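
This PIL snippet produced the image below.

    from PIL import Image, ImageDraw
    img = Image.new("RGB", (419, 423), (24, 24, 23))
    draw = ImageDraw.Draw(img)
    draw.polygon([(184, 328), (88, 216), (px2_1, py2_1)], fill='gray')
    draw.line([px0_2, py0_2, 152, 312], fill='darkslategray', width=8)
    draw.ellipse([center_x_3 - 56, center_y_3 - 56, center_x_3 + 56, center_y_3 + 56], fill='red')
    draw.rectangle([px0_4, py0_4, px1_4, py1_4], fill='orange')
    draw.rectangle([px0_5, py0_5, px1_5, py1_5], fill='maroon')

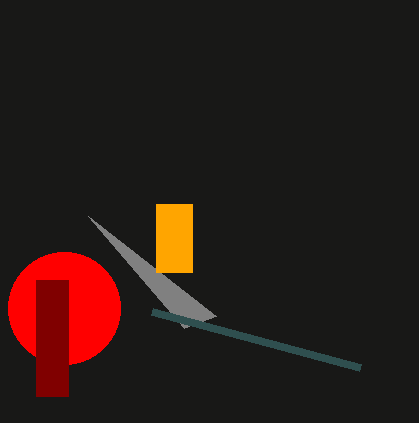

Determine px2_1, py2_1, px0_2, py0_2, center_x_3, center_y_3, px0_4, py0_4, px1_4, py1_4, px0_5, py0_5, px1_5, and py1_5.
px2_1 = 216, py2_1 = 316, px0_2 = 360, py0_2 = 368, center_x_3 = 64, center_y_3 = 308, px0_4 = 156, py0_4 = 204, px1_4 = 192, py1_4 = 272, px0_5 = 36, py0_5 = 280, px1_5 = 68, py1_5 = 396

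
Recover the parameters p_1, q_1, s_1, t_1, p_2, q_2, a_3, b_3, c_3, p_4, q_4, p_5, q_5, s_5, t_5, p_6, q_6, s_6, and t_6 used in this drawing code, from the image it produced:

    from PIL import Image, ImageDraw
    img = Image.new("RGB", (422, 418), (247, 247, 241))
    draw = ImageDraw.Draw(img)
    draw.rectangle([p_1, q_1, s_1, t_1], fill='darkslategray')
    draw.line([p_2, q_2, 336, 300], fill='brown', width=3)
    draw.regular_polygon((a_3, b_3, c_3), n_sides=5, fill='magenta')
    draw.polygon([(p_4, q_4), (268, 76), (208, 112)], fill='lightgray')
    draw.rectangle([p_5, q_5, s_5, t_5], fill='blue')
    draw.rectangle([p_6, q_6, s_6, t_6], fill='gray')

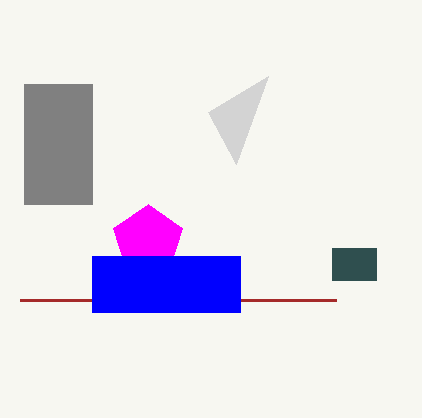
p_1 = 332, q_1 = 248, s_1 = 376, t_1 = 280, p_2 = 20, q_2 = 300, a_3 = 148, b_3 = 240, c_3 = 36, p_4 = 236, q_4 = 164, p_5 = 92, q_5 = 256, s_5 = 240, t_5 = 312, p_6 = 24, q_6 = 84, s_6 = 92, t_6 = 204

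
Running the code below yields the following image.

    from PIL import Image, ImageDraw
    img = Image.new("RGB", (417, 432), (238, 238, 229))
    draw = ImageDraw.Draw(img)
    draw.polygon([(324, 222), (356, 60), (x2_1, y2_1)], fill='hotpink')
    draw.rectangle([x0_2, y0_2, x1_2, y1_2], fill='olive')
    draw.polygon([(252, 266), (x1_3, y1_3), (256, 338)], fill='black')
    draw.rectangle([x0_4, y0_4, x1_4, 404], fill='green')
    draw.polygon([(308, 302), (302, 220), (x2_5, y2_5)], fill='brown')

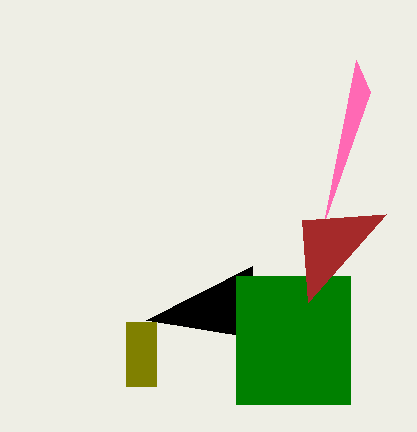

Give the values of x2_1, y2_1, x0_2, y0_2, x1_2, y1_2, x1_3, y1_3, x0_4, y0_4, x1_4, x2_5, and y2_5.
x2_1 = 370; y2_1 = 92; x0_2 = 126; y0_2 = 322; x1_2 = 156; y1_2 = 386; x1_3 = 146; y1_3 = 320; x0_4 = 236; y0_4 = 276; x1_4 = 350; x2_5 = 386; y2_5 = 214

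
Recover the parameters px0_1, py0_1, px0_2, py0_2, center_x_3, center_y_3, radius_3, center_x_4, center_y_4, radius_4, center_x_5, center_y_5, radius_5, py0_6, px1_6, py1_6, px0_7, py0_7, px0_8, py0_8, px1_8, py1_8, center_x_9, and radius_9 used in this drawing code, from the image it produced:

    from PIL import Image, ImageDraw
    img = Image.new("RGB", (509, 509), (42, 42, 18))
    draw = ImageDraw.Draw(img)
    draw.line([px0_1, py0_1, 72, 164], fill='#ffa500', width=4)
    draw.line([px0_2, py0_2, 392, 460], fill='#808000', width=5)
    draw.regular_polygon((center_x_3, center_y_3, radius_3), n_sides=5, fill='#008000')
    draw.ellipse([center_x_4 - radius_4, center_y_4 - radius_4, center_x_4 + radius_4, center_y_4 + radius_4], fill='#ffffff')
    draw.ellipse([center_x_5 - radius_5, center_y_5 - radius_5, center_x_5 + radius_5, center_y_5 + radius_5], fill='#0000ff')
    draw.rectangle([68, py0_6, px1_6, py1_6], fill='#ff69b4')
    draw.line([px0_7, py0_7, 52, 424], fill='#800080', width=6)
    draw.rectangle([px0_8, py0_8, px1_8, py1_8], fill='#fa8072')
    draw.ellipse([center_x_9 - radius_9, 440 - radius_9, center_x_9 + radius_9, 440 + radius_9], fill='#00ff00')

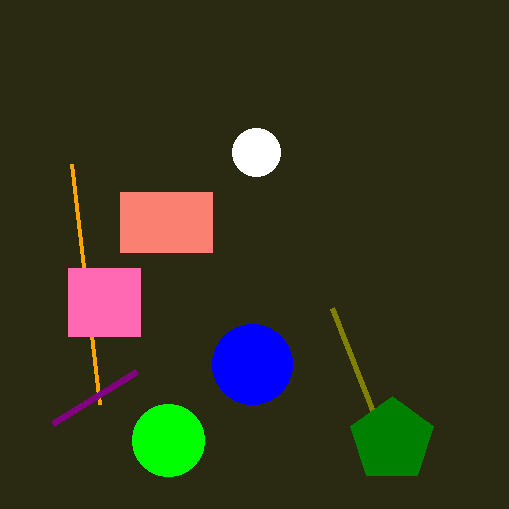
px0_1 = 100
py0_1 = 404
px0_2 = 332
py0_2 = 308
center_x_3 = 392
center_y_3 = 440
radius_3 = 44
center_x_4 = 256
center_y_4 = 152
radius_4 = 24
center_x_5 = 252
center_y_5 = 364
radius_5 = 40
py0_6 = 268
px1_6 = 140
py1_6 = 336
px0_7 = 136
py0_7 = 372
px0_8 = 120
py0_8 = 192
px1_8 = 212
py1_8 = 252
center_x_9 = 168
radius_9 = 36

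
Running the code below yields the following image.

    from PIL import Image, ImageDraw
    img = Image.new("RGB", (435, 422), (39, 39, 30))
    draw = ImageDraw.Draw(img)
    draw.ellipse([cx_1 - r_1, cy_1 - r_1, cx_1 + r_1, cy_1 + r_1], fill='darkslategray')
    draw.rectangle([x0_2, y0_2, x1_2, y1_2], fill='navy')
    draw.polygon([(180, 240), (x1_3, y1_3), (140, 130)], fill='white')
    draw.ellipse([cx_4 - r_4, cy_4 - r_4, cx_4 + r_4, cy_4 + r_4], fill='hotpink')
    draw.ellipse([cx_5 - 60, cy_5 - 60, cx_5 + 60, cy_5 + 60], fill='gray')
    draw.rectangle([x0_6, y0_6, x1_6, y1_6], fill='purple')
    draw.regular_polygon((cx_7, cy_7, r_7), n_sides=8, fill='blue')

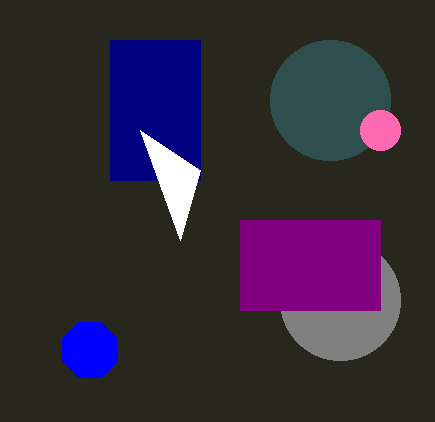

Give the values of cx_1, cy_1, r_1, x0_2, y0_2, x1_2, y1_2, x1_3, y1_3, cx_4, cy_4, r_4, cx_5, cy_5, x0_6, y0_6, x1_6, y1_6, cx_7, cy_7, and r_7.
cx_1 = 330; cy_1 = 100; r_1 = 60; x0_2 = 110; y0_2 = 40; x1_2 = 200; y1_2 = 180; x1_3 = 200; y1_3 = 170; cx_4 = 380; cy_4 = 130; r_4 = 20; cx_5 = 340; cy_5 = 300; x0_6 = 240; y0_6 = 220; x1_6 = 380; y1_6 = 310; cx_7 = 90; cy_7 = 350; r_7 = 30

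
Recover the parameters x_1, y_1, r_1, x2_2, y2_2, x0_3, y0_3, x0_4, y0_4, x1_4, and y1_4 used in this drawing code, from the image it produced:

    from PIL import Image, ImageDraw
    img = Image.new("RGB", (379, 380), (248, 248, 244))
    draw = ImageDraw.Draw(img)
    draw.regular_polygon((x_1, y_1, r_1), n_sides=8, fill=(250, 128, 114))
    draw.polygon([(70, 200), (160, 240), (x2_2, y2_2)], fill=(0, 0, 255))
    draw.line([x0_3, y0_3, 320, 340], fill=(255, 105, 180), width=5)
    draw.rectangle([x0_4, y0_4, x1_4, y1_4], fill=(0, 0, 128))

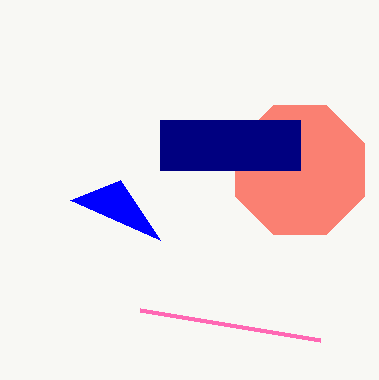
x_1 = 300; y_1 = 170; r_1 = 70; x2_2 = 120; y2_2 = 180; x0_3 = 140; y0_3 = 310; x0_4 = 160; y0_4 = 120; x1_4 = 300; y1_4 = 170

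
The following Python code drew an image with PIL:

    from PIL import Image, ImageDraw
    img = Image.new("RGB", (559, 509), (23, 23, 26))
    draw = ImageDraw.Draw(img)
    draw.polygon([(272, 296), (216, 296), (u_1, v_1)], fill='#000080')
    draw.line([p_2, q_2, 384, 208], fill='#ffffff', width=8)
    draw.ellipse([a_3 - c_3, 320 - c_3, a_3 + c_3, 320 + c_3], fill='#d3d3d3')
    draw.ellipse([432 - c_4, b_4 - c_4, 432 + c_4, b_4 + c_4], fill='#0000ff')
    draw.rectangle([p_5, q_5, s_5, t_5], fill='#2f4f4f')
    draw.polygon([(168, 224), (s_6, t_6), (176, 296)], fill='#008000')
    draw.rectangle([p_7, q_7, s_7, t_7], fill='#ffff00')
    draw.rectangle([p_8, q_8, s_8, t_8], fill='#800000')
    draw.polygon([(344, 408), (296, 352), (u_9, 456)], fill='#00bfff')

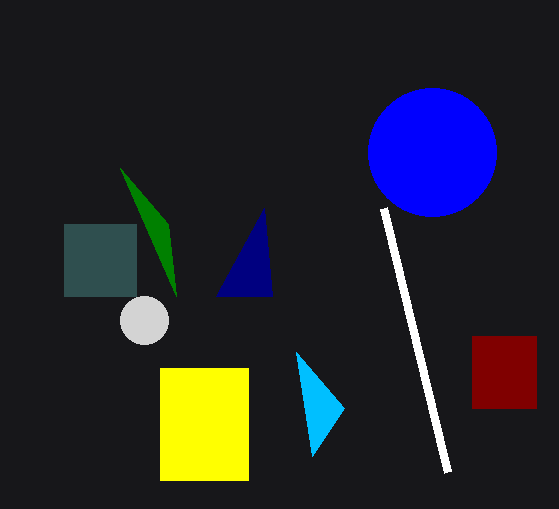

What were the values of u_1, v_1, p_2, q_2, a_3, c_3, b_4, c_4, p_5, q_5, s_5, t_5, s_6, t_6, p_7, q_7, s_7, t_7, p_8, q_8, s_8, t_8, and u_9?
u_1 = 264
v_1 = 208
p_2 = 448
q_2 = 472
a_3 = 144
c_3 = 24
b_4 = 152
c_4 = 64
p_5 = 64
q_5 = 224
s_5 = 136
t_5 = 296
s_6 = 120
t_6 = 168
p_7 = 160
q_7 = 368
s_7 = 248
t_7 = 480
p_8 = 472
q_8 = 336
s_8 = 536
t_8 = 408
u_9 = 312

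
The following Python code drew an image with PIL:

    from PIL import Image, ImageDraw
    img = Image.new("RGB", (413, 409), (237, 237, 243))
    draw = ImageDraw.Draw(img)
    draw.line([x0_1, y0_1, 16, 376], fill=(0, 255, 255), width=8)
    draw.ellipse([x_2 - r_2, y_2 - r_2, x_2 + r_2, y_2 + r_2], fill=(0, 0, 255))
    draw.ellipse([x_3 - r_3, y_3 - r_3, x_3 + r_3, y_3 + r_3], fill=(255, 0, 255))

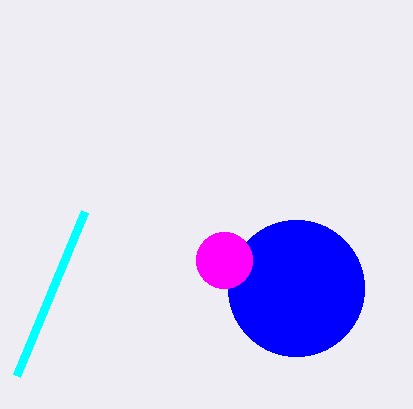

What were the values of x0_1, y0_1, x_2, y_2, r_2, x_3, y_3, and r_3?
x0_1 = 84; y0_1 = 212; x_2 = 296; y_2 = 288; r_2 = 68; x_3 = 224; y_3 = 260; r_3 = 28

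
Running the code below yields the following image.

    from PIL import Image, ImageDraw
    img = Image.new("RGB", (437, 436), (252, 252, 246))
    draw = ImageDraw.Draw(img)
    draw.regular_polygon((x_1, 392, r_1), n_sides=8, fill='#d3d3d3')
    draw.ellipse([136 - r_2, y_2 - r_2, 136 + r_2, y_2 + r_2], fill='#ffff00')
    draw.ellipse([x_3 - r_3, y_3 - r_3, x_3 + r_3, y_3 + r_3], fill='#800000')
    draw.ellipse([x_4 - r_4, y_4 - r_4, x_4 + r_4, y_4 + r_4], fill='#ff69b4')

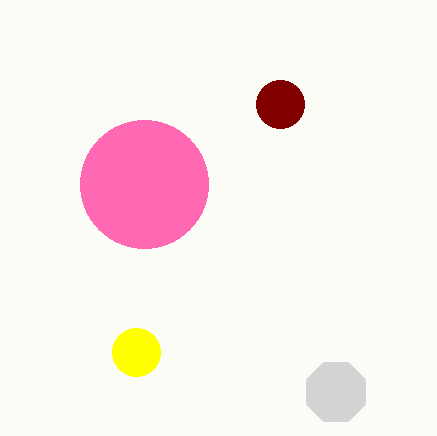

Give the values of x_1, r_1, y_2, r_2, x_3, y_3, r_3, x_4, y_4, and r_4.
x_1 = 336, r_1 = 32, y_2 = 352, r_2 = 24, x_3 = 280, y_3 = 104, r_3 = 24, x_4 = 144, y_4 = 184, r_4 = 64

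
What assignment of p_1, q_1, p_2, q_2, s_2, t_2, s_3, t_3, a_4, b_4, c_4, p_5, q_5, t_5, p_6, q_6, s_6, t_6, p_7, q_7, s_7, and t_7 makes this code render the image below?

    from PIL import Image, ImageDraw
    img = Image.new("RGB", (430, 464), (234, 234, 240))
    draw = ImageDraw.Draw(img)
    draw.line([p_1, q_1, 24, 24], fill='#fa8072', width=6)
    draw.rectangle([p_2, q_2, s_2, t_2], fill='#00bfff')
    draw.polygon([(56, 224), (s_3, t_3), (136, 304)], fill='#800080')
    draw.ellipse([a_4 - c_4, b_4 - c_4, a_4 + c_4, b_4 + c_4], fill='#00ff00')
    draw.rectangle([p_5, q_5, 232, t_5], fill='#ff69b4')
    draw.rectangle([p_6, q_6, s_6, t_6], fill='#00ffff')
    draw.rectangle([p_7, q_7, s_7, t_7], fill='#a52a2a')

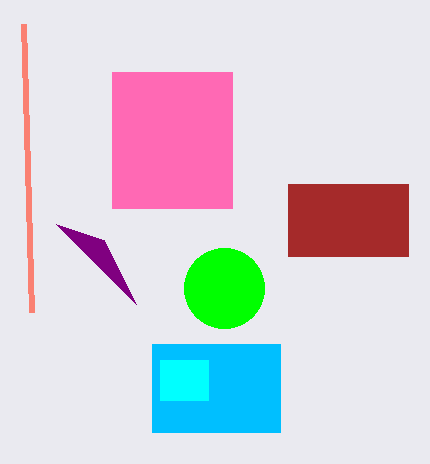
p_1 = 32; q_1 = 312; p_2 = 152; q_2 = 344; s_2 = 280; t_2 = 432; s_3 = 104; t_3 = 240; a_4 = 224; b_4 = 288; c_4 = 40; p_5 = 112; q_5 = 72; t_5 = 208; p_6 = 160; q_6 = 360; s_6 = 208; t_6 = 400; p_7 = 288; q_7 = 184; s_7 = 408; t_7 = 256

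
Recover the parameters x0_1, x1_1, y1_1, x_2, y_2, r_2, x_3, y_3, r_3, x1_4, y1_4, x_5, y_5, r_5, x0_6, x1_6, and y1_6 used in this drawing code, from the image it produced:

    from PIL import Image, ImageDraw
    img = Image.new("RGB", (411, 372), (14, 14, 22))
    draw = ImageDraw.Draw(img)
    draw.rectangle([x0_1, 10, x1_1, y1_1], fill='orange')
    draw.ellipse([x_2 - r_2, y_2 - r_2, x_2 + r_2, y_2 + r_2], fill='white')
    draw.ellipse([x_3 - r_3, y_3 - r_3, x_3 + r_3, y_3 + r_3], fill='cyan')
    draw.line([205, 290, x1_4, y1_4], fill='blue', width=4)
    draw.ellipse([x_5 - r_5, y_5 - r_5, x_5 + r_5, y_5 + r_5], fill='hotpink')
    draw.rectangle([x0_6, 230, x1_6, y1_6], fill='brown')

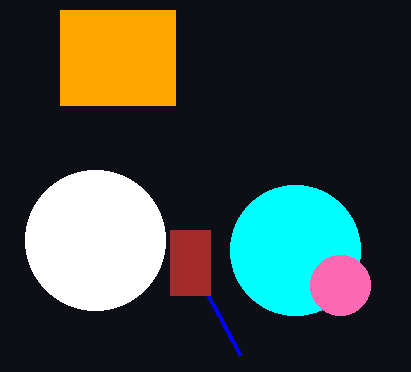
x0_1 = 60
x1_1 = 175
y1_1 = 105
x_2 = 95
y_2 = 240
r_2 = 70
x_3 = 295
y_3 = 250
r_3 = 65
x1_4 = 240
y1_4 = 355
x_5 = 340
y_5 = 285
r_5 = 30
x0_6 = 170
x1_6 = 210
y1_6 = 295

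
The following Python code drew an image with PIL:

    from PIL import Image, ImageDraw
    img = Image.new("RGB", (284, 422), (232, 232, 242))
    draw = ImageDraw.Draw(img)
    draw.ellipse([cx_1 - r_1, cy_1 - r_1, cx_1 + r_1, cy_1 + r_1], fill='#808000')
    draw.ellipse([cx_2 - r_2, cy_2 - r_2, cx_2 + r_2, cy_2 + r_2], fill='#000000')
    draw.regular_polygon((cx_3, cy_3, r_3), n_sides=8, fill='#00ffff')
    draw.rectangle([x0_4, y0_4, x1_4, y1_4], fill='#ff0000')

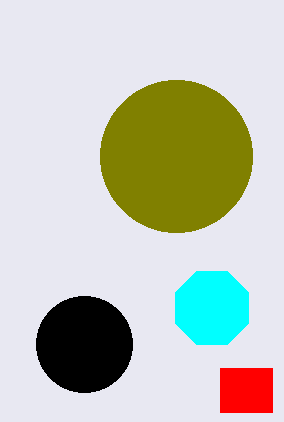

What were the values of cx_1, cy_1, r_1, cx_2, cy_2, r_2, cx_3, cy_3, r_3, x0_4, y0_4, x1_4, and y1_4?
cx_1 = 176
cy_1 = 156
r_1 = 76
cx_2 = 84
cy_2 = 344
r_2 = 48
cx_3 = 212
cy_3 = 308
r_3 = 40
x0_4 = 220
y0_4 = 368
x1_4 = 272
y1_4 = 412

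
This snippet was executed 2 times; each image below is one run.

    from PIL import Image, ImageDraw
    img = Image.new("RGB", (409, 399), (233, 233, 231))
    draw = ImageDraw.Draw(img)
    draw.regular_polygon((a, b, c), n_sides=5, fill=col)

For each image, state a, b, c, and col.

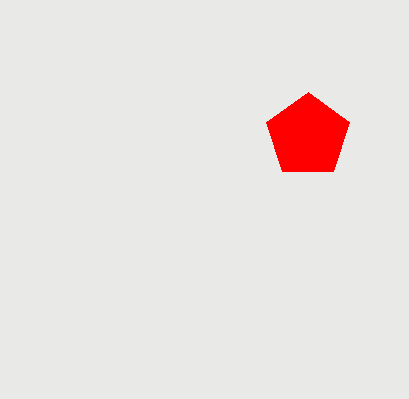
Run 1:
a = 308
b = 136
c = 44
col = 'red'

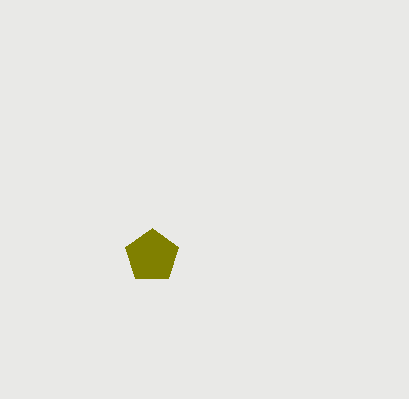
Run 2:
a = 152; b = 256; c = 28; col = 'olive'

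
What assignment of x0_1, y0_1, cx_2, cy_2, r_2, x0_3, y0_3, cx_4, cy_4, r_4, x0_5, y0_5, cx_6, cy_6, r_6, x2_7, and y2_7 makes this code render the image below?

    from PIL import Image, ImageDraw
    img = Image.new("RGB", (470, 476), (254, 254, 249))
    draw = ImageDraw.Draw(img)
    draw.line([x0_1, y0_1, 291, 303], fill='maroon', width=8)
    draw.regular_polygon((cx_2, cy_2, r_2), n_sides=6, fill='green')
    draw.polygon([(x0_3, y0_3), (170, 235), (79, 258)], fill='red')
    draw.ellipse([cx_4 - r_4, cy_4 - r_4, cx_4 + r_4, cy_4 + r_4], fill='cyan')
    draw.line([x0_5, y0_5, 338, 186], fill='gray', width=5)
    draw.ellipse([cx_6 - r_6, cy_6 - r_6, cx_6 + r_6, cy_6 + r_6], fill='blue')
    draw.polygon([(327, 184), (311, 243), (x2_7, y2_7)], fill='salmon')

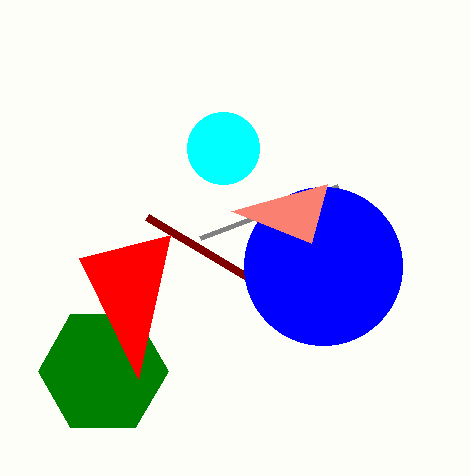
x0_1 = 147, y0_1 = 217, cx_2 = 103, cy_2 = 371, r_2 = 65, x0_3 = 138, y0_3 = 379, cx_4 = 223, cy_4 = 148, r_4 = 36, x0_5 = 200, y0_5 = 238, cx_6 = 323, cy_6 = 266, r_6 = 79, x2_7 = 231, y2_7 = 211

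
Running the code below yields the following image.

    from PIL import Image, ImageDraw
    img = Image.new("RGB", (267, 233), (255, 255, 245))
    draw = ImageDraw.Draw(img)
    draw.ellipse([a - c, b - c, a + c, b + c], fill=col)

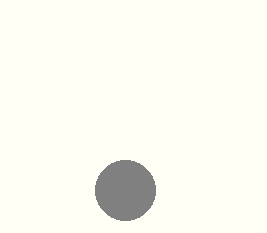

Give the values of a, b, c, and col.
a = 125
b = 190
c = 30
col = 'gray'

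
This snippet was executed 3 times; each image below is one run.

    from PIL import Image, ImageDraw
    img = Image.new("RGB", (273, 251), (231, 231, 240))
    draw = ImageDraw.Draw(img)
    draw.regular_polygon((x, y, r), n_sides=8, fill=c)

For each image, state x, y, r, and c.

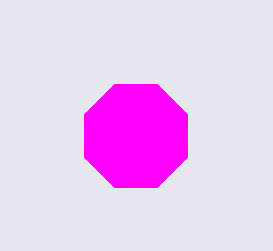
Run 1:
x = 136, y = 136, r = 56, c = 'magenta'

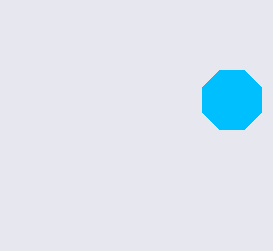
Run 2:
x = 232
y = 100
r = 32
c = 'deepskyblue'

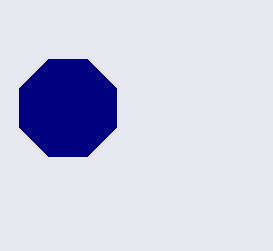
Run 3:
x = 68, y = 108, r = 52, c = 'navy'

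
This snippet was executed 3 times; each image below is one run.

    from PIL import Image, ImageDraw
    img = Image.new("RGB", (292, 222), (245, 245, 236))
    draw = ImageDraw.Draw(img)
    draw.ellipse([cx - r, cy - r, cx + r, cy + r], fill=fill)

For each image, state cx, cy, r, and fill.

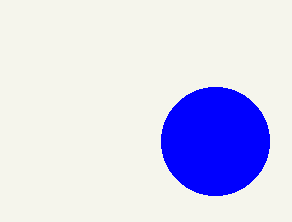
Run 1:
cx = 215, cy = 141, r = 54, fill = 'blue'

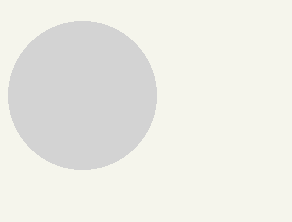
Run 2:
cx = 82
cy = 95
r = 74
fill = 'lightgray'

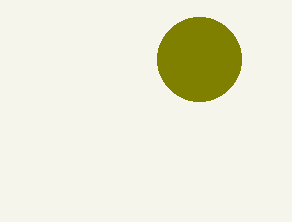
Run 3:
cx = 199, cy = 59, r = 42, fill = 'olive'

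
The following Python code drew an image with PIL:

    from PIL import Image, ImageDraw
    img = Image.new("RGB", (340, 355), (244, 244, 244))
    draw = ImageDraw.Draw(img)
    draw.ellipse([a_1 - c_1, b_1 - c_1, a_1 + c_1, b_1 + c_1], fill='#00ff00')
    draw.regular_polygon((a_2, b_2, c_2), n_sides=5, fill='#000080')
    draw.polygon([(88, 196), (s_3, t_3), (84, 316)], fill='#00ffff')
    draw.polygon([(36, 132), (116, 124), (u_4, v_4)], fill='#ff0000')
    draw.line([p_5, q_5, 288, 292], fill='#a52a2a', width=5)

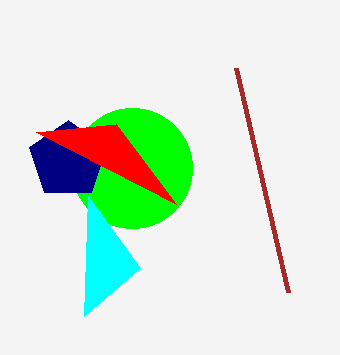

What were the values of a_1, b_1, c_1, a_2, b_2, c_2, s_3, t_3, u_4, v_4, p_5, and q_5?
a_1 = 132
b_1 = 168
c_1 = 60
a_2 = 68
b_2 = 160
c_2 = 40
s_3 = 140
t_3 = 268
u_4 = 176
v_4 = 204
p_5 = 236
q_5 = 68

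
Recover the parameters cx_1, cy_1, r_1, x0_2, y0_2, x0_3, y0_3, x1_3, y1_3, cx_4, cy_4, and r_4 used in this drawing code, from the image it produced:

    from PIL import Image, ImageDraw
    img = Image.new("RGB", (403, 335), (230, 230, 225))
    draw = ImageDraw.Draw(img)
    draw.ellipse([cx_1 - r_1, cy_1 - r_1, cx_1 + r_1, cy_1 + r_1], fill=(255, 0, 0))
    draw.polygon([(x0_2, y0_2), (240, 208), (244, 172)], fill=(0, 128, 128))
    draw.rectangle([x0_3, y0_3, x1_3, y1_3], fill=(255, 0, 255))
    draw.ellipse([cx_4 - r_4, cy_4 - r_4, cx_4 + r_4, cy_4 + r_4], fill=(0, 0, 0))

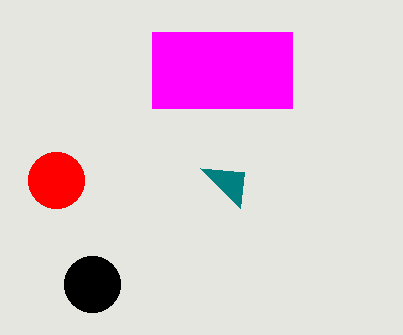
cx_1 = 56
cy_1 = 180
r_1 = 28
x0_2 = 200
y0_2 = 168
x0_3 = 152
y0_3 = 32
x1_3 = 292
y1_3 = 108
cx_4 = 92
cy_4 = 284
r_4 = 28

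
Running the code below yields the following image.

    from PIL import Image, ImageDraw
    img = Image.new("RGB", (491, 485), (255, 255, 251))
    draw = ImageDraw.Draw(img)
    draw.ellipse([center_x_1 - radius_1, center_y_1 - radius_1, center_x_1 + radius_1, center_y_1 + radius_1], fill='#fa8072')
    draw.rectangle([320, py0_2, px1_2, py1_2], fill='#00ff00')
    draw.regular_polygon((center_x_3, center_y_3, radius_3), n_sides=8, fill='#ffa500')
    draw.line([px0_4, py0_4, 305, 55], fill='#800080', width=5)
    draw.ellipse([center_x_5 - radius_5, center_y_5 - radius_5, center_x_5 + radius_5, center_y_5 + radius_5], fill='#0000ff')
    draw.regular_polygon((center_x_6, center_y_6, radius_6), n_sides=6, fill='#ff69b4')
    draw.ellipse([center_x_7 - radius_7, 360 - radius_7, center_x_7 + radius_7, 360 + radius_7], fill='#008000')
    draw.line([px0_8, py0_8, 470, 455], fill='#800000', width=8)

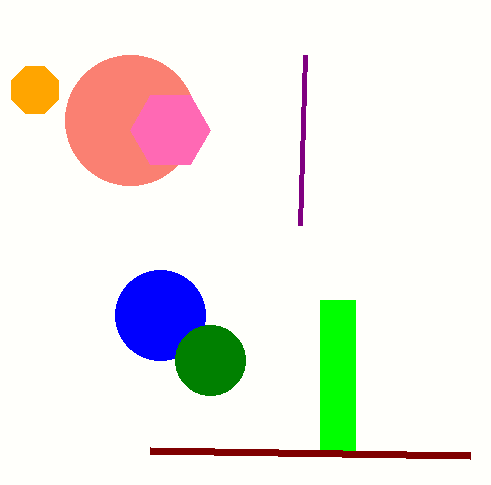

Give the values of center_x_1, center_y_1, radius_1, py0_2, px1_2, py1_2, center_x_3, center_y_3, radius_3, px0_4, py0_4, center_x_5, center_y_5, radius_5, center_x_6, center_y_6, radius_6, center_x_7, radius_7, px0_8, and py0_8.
center_x_1 = 130; center_y_1 = 120; radius_1 = 65; py0_2 = 300; px1_2 = 355; py1_2 = 450; center_x_3 = 35; center_y_3 = 90; radius_3 = 25; px0_4 = 300; py0_4 = 225; center_x_5 = 160; center_y_5 = 315; radius_5 = 45; center_x_6 = 170; center_y_6 = 130; radius_6 = 40; center_x_7 = 210; radius_7 = 35; px0_8 = 150; py0_8 = 450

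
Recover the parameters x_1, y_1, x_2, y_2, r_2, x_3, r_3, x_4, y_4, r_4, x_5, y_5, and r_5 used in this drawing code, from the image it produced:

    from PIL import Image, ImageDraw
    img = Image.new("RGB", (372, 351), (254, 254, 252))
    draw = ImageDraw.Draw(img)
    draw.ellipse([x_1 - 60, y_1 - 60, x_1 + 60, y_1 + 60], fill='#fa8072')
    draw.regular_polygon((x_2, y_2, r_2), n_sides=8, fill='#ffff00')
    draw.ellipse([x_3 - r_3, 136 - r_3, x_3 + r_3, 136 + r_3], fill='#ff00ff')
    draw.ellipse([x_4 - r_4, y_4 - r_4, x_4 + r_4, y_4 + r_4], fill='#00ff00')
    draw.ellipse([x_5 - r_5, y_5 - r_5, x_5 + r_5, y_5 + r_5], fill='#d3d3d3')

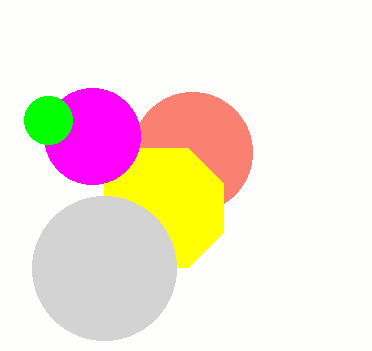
x_1 = 192
y_1 = 152
x_2 = 164
y_2 = 208
r_2 = 64
x_3 = 92
r_3 = 48
x_4 = 48
y_4 = 120
r_4 = 24
x_5 = 104
y_5 = 268
r_5 = 72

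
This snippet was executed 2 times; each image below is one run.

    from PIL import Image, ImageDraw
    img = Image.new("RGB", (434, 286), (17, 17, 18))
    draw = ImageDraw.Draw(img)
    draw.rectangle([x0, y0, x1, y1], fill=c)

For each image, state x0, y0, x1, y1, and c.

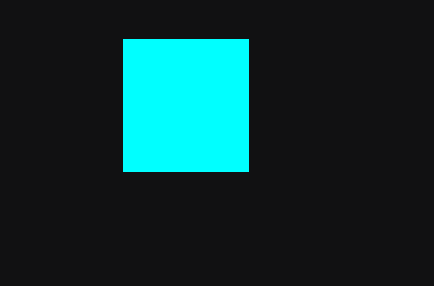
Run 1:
x0 = 123; y0 = 39; x1 = 248; y1 = 171; c = 'cyan'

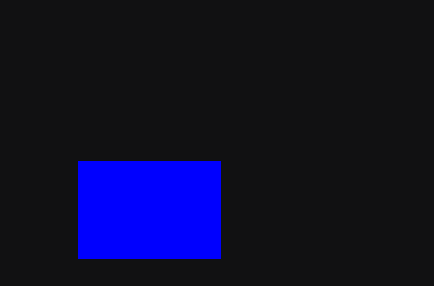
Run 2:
x0 = 78; y0 = 161; x1 = 220; y1 = 258; c = 'blue'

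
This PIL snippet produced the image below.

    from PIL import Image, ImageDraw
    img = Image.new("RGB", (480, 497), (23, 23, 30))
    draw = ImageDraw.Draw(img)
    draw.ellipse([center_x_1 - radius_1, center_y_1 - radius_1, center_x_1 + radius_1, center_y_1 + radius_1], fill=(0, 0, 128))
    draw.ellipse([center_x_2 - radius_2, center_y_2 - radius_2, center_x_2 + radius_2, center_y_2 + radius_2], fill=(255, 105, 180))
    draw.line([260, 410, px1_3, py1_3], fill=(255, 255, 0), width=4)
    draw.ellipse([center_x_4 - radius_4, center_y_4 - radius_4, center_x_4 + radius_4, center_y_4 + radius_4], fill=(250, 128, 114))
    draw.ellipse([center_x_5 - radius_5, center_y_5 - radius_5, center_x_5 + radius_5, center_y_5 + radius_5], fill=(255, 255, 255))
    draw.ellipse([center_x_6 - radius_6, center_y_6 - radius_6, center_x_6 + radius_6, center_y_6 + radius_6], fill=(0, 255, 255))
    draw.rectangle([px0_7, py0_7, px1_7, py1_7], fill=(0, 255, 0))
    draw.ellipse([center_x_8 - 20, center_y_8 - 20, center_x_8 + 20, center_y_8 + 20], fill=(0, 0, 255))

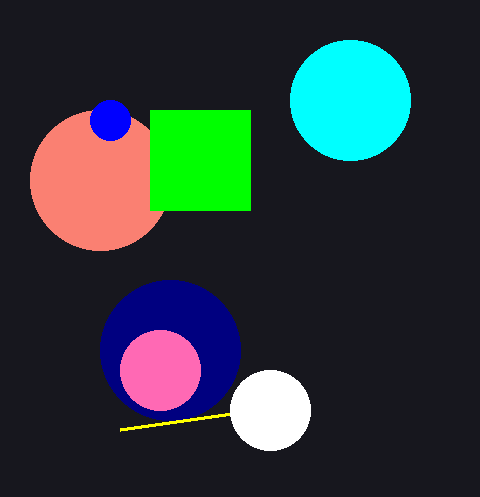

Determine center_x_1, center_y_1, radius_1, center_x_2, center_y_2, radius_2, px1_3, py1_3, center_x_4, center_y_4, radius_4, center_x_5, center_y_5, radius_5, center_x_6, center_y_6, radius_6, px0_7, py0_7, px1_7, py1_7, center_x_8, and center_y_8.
center_x_1 = 170
center_y_1 = 350
radius_1 = 70
center_x_2 = 160
center_y_2 = 370
radius_2 = 40
px1_3 = 120
py1_3 = 430
center_x_4 = 100
center_y_4 = 180
radius_4 = 70
center_x_5 = 270
center_y_5 = 410
radius_5 = 40
center_x_6 = 350
center_y_6 = 100
radius_6 = 60
px0_7 = 150
py0_7 = 110
px1_7 = 250
py1_7 = 210
center_x_8 = 110
center_y_8 = 120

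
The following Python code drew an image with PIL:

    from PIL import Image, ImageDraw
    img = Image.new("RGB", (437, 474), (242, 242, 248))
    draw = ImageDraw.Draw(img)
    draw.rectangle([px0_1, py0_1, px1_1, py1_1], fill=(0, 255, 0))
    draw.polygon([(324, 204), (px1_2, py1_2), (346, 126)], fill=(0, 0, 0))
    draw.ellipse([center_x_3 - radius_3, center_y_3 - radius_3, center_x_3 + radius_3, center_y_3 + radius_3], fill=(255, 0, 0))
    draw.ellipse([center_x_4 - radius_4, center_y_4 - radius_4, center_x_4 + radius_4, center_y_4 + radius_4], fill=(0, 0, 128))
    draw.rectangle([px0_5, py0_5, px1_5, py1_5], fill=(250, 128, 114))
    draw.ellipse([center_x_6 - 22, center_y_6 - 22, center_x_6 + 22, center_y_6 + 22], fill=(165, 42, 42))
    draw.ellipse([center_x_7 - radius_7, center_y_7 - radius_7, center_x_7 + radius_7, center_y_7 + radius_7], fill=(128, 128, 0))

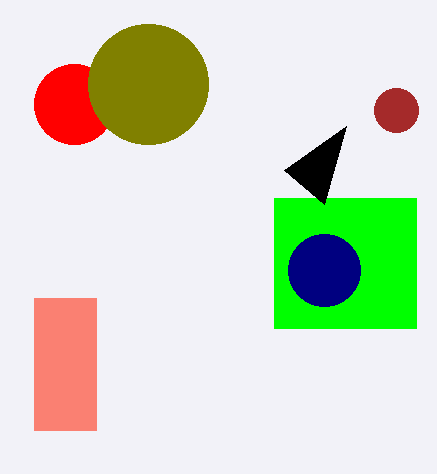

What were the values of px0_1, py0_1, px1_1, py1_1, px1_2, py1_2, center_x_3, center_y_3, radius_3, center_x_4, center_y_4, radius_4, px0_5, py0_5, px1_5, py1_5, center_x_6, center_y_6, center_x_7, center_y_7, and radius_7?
px0_1 = 274, py0_1 = 198, px1_1 = 416, py1_1 = 328, px1_2 = 284, py1_2 = 170, center_x_3 = 74, center_y_3 = 104, radius_3 = 40, center_x_4 = 324, center_y_4 = 270, radius_4 = 36, px0_5 = 34, py0_5 = 298, px1_5 = 96, py1_5 = 430, center_x_6 = 396, center_y_6 = 110, center_x_7 = 148, center_y_7 = 84, radius_7 = 60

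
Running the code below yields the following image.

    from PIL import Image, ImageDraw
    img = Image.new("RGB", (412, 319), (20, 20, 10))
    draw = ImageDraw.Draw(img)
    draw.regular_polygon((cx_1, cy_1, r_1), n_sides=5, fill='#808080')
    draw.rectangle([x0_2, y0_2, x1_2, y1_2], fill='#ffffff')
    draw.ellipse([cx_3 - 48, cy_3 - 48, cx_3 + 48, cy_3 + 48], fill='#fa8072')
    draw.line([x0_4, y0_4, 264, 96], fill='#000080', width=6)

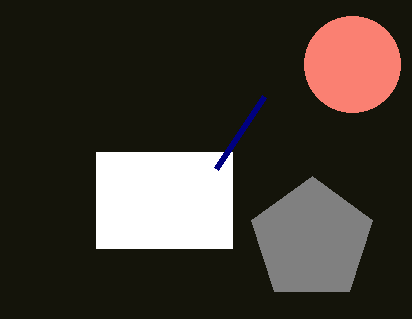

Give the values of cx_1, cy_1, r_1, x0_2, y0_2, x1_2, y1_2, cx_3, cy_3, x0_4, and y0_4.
cx_1 = 312, cy_1 = 240, r_1 = 64, x0_2 = 96, y0_2 = 152, x1_2 = 232, y1_2 = 248, cx_3 = 352, cy_3 = 64, x0_4 = 216, y0_4 = 168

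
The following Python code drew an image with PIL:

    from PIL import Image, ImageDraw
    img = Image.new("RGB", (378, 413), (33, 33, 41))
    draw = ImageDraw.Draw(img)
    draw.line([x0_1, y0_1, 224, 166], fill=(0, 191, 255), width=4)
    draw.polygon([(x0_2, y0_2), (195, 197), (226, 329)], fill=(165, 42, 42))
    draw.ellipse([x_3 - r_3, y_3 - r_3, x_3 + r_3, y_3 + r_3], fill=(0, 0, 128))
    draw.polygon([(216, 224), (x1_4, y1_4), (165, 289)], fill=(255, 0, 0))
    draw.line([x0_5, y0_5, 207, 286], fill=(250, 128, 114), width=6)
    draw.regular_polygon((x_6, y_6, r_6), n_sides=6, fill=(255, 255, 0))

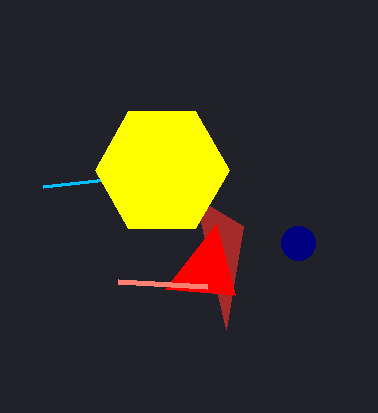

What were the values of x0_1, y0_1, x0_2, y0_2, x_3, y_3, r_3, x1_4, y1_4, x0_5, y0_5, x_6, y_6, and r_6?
x0_1 = 43, y0_1 = 186, x0_2 = 243, y0_2 = 226, x_3 = 298, y_3 = 243, r_3 = 17, x1_4 = 235, y1_4 = 295, x0_5 = 118, y0_5 = 281, x_6 = 162, y_6 = 170, r_6 = 67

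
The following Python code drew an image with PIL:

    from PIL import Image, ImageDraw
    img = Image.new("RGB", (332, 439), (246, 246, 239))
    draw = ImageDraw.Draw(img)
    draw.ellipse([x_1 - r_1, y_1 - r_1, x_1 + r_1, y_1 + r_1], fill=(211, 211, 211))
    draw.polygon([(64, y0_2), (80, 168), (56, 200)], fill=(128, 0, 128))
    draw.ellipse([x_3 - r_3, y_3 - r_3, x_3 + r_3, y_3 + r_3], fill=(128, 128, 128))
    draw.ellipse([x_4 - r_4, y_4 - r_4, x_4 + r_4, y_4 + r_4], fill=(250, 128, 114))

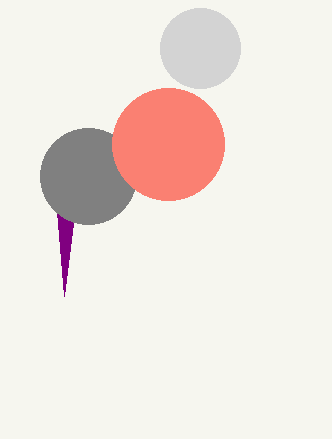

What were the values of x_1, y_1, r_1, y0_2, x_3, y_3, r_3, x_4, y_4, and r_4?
x_1 = 200; y_1 = 48; r_1 = 40; y0_2 = 296; x_3 = 88; y_3 = 176; r_3 = 48; x_4 = 168; y_4 = 144; r_4 = 56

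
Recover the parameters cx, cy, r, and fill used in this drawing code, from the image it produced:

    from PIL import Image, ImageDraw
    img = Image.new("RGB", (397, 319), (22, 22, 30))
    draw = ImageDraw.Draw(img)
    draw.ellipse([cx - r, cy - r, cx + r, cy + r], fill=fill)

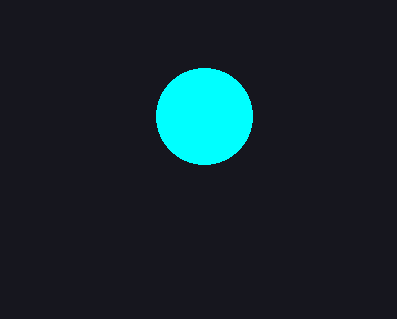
cx = 204
cy = 116
r = 48
fill = 'cyan'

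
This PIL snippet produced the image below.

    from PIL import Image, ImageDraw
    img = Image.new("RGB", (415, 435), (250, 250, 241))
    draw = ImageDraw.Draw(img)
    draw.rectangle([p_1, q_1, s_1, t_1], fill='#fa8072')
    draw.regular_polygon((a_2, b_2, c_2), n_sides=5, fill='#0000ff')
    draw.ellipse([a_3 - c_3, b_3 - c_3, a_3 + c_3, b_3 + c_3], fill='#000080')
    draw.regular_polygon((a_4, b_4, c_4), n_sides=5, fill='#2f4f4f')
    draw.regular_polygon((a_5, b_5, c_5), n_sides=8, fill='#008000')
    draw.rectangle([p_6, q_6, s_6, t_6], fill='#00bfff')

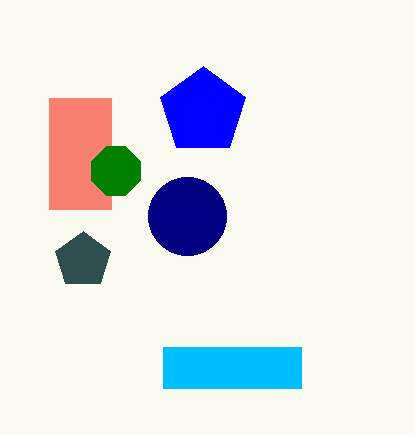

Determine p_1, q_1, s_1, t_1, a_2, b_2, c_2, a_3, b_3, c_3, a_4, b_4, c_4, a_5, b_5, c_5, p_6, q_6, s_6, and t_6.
p_1 = 49; q_1 = 98; s_1 = 111; t_1 = 209; a_2 = 203; b_2 = 111; c_2 = 45; a_3 = 187; b_3 = 216; c_3 = 39; a_4 = 83; b_4 = 260; c_4 = 29; a_5 = 116; b_5 = 171; c_5 = 26; p_6 = 163; q_6 = 347; s_6 = 301; t_6 = 388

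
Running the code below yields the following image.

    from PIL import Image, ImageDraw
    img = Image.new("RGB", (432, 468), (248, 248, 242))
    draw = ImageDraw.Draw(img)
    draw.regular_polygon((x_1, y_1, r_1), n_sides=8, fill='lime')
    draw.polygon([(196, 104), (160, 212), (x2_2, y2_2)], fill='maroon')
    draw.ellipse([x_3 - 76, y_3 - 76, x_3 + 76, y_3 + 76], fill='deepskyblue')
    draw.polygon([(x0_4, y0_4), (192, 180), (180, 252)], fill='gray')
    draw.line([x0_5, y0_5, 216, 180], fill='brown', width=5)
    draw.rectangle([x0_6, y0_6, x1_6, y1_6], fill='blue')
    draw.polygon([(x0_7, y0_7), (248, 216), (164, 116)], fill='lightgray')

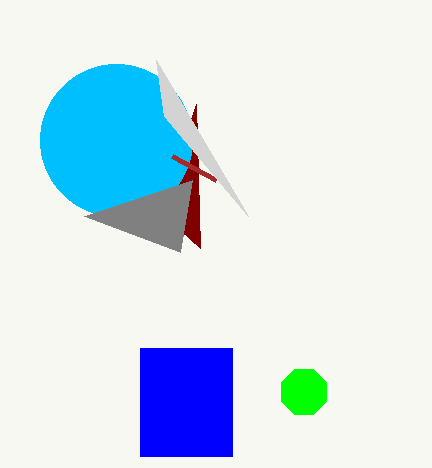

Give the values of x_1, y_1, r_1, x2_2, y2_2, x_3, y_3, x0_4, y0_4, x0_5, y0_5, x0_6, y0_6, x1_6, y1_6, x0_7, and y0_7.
x_1 = 304
y_1 = 392
r_1 = 24
x2_2 = 200
y2_2 = 248
x_3 = 116
y_3 = 140
x0_4 = 84
y0_4 = 216
x0_5 = 172
y0_5 = 156
x0_6 = 140
y0_6 = 348
x1_6 = 232
y1_6 = 456
x0_7 = 156
y0_7 = 60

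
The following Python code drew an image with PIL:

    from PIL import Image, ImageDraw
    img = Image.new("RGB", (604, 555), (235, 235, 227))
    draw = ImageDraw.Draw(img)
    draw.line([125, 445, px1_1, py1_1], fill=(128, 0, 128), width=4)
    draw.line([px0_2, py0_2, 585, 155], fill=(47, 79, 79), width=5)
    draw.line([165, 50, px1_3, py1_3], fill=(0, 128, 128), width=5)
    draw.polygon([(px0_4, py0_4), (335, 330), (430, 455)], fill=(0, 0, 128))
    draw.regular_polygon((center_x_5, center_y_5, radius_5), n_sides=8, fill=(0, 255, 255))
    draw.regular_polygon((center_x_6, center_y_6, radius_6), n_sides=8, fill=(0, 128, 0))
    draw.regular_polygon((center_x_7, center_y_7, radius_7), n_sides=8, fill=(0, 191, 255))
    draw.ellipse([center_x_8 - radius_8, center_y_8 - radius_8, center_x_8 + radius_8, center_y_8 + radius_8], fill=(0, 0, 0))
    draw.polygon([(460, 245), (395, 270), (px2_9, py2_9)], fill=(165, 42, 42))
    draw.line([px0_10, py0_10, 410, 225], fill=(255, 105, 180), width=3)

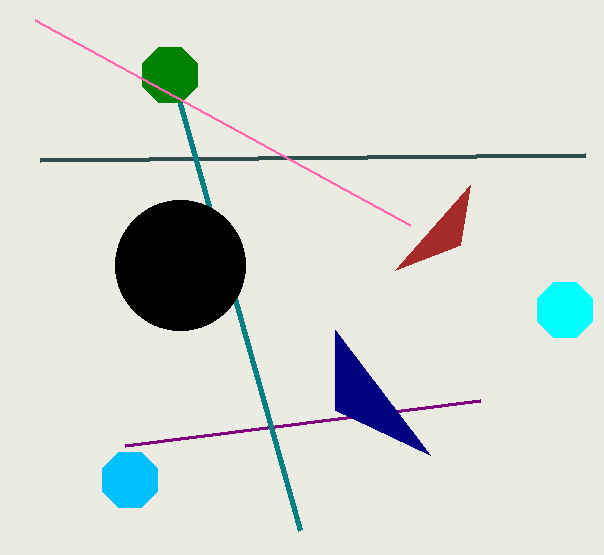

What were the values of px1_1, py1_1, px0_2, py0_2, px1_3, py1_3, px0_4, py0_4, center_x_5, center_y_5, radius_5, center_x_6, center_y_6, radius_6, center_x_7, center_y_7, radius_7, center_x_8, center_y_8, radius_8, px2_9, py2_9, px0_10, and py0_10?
px1_1 = 480
py1_1 = 400
px0_2 = 40
py0_2 = 160
px1_3 = 300
py1_3 = 530
px0_4 = 335
py0_4 = 410
center_x_5 = 565
center_y_5 = 310
radius_5 = 30
center_x_6 = 170
center_y_6 = 75
radius_6 = 30
center_x_7 = 130
center_y_7 = 480
radius_7 = 30
center_x_8 = 180
center_y_8 = 265
radius_8 = 65
px2_9 = 470
py2_9 = 185
px0_10 = 35
py0_10 = 20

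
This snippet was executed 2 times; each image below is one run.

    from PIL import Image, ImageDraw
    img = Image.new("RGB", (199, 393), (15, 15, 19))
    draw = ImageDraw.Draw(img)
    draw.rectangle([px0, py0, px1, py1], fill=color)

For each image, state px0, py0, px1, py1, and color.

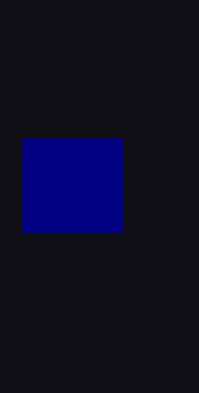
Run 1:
px0 = 22, py0 = 138, px1 = 122, py1 = 232, color = 'navy'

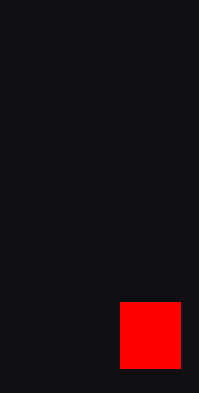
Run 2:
px0 = 120
py0 = 302
px1 = 180
py1 = 368
color = 'red'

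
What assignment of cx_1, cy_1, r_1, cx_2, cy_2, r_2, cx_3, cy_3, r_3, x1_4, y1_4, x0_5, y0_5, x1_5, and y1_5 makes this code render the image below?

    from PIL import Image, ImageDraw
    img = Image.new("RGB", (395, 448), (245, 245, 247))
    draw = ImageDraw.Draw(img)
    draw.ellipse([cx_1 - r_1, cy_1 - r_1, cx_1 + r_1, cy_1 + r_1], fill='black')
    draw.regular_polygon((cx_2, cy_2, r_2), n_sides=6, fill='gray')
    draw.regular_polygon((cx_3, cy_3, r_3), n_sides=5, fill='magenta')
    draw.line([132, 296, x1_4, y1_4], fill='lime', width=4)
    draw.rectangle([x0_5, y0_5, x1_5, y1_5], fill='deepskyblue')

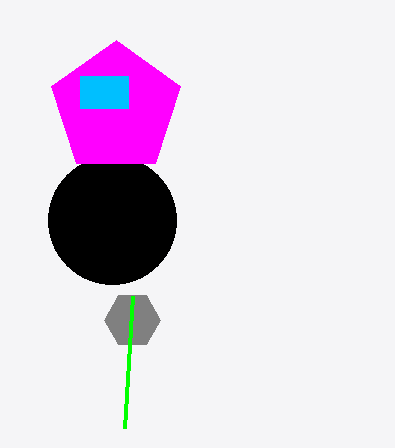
cx_1 = 112
cy_1 = 220
r_1 = 64
cx_2 = 132
cy_2 = 320
r_2 = 28
cx_3 = 116
cy_3 = 108
r_3 = 68
x1_4 = 124
y1_4 = 428
x0_5 = 80
y0_5 = 76
x1_5 = 128
y1_5 = 108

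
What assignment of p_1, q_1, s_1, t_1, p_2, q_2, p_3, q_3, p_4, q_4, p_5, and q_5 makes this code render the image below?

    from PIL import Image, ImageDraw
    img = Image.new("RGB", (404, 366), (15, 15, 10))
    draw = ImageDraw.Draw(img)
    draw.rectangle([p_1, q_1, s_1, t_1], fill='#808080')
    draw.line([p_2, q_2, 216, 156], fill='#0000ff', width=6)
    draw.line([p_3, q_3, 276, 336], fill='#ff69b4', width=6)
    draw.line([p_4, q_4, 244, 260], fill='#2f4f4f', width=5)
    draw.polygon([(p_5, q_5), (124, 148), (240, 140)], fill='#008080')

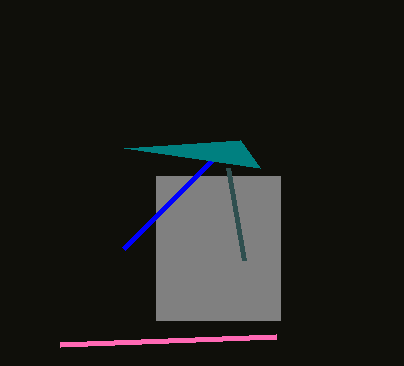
p_1 = 156
q_1 = 176
s_1 = 280
t_1 = 320
p_2 = 124
q_2 = 248
p_3 = 60
q_3 = 344
p_4 = 228
q_4 = 168
p_5 = 260
q_5 = 168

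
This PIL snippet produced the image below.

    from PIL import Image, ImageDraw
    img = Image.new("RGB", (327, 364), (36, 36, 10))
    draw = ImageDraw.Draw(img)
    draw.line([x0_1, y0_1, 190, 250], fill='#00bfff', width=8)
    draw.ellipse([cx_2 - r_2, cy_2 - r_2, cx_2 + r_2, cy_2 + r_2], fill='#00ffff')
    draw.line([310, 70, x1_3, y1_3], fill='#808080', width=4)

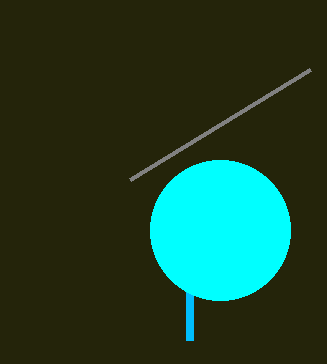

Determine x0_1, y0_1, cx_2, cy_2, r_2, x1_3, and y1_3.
x0_1 = 190; y0_1 = 340; cx_2 = 220; cy_2 = 230; r_2 = 70; x1_3 = 130; y1_3 = 180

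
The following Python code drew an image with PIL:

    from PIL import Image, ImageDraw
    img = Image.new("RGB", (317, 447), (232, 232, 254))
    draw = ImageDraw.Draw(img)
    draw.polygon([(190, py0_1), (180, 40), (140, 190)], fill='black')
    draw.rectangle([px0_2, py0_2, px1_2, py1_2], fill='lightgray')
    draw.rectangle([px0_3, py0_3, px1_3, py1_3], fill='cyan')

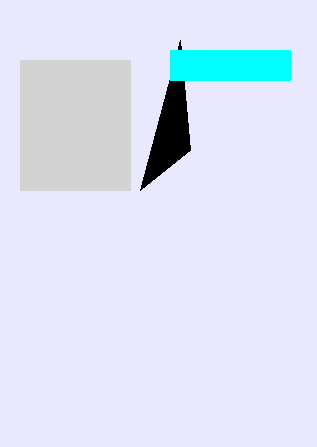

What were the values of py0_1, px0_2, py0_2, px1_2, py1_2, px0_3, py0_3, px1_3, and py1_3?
py0_1 = 150; px0_2 = 20; py0_2 = 60; px1_2 = 130; py1_2 = 190; px0_3 = 170; py0_3 = 50; px1_3 = 290; py1_3 = 80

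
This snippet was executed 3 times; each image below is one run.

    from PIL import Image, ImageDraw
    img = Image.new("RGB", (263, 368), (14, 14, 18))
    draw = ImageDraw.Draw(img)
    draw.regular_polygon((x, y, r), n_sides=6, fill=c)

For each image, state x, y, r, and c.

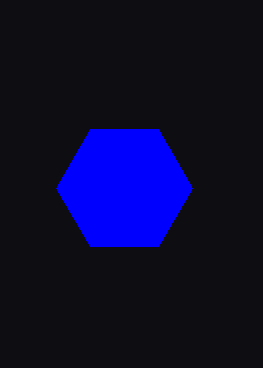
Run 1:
x = 124
y = 188
r = 68
c = 'blue'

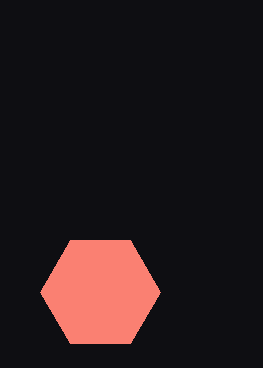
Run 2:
x = 100
y = 292
r = 60
c = 'salmon'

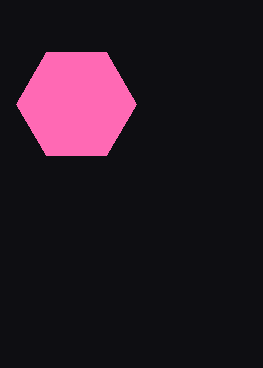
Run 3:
x = 76
y = 104
r = 60
c = 'hotpink'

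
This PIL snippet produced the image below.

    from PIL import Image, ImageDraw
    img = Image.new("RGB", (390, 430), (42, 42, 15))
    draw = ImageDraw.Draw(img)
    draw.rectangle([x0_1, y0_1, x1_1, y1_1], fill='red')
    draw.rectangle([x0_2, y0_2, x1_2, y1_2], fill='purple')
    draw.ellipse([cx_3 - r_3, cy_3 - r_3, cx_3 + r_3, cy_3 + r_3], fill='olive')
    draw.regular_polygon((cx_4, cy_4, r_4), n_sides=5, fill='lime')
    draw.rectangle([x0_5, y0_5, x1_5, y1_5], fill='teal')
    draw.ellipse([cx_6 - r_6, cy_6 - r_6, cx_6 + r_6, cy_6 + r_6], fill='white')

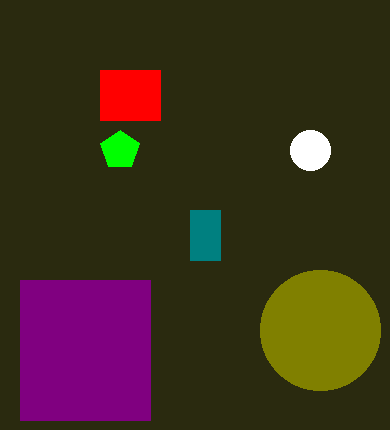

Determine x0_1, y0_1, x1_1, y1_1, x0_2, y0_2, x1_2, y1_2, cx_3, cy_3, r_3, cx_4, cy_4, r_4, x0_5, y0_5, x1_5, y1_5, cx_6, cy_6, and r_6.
x0_1 = 100
y0_1 = 70
x1_1 = 160
y1_1 = 120
x0_2 = 20
y0_2 = 280
x1_2 = 150
y1_2 = 420
cx_3 = 320
cy_3 = 330
r_3 = 60
cx_4 = 120
cy_4 = 150
r_4 = 20
x0_5 = 190
y0_5 = 210
x1_5 = 220
y1_5 = 260
cx_6 = 310
cy_6 = 150
r_6 = 20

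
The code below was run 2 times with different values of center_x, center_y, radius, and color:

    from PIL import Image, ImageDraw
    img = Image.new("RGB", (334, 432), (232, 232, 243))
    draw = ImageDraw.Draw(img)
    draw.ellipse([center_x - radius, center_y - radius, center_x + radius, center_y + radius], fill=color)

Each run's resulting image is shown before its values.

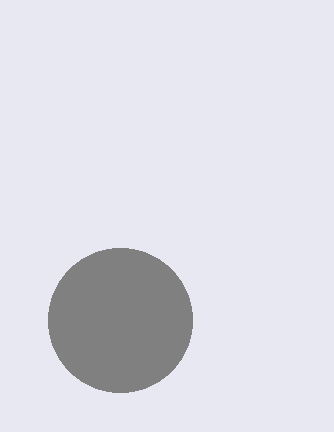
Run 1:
center_x = 120, center_y = 320, radius = 72, color = 'gray'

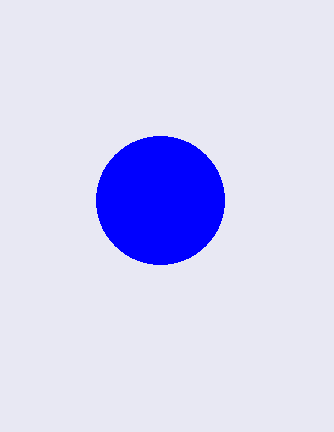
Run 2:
center_x = 160; center_y = 200; radius = 64; color = 'blue'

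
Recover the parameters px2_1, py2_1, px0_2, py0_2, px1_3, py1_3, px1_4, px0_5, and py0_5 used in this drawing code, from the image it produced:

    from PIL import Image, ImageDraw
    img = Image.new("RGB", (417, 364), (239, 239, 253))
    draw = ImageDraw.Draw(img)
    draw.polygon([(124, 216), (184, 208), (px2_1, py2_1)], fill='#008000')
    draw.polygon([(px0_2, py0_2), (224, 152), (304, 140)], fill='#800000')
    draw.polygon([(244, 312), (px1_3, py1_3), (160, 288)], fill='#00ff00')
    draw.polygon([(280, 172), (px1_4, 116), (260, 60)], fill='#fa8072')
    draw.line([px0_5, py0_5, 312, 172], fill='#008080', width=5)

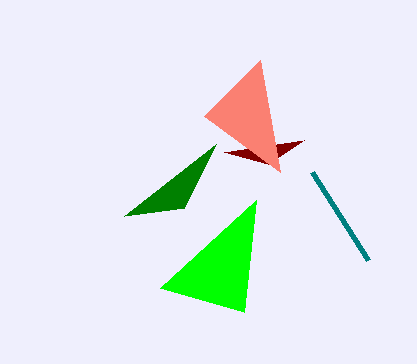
px2_1 = 216, py2_1 = 144, px0_2 = 268, py0_2 = 164, px1_3 = 256, py1_3 = 200, px1_4 = 204, px0_5 = 368, py0_5 = 260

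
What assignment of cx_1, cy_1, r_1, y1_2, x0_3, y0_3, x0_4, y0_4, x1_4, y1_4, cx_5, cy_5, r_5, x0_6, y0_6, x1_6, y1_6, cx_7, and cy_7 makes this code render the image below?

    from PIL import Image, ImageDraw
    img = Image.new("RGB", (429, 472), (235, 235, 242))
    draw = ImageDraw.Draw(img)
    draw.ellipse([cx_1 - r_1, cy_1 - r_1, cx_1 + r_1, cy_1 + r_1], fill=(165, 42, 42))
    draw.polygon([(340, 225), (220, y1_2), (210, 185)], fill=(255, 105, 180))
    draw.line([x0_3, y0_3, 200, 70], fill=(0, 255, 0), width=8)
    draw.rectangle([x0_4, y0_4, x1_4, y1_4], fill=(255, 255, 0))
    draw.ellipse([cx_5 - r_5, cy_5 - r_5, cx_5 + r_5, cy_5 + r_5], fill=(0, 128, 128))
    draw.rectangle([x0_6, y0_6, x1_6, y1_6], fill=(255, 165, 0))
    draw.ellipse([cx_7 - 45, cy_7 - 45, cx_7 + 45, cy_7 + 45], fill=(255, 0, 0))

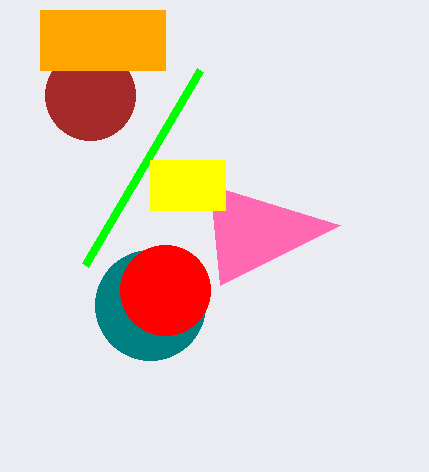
cx_1 = 90, cy_1 = 95, r_1 = 45, y1_2 = 285, x0_3 = 85, y0_3 = 265, x0_4 = 150, y0_4 = 160, x1_4 = 225, y1_4 = 210, cx_5 = 150, cy_5 = 305, r_5 = 55, x0_6 = 40, y0_6 = 10, x1_6 = 165, y1_6 = 70, cx_7 = 165, cy_7 = 290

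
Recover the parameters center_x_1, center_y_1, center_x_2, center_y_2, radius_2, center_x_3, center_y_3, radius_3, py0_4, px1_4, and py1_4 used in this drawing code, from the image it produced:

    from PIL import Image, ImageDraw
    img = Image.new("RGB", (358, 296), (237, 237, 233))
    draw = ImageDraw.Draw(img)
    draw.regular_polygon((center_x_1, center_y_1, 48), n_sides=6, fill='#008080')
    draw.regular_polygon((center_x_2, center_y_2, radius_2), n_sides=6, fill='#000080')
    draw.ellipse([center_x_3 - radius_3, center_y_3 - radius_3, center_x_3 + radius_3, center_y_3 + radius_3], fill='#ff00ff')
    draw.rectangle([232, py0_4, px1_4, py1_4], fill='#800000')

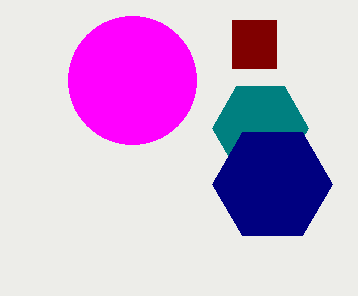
center_x_1 = 260, center_y_1 = 128, center_x_2 = 272, center_y_2 = 184, radius_2 = 60, center_x_3 = 132, center_y_3 = 80, radius_3 = 64, py0_4 = 20, px1_4 = 276, py1_4 = 68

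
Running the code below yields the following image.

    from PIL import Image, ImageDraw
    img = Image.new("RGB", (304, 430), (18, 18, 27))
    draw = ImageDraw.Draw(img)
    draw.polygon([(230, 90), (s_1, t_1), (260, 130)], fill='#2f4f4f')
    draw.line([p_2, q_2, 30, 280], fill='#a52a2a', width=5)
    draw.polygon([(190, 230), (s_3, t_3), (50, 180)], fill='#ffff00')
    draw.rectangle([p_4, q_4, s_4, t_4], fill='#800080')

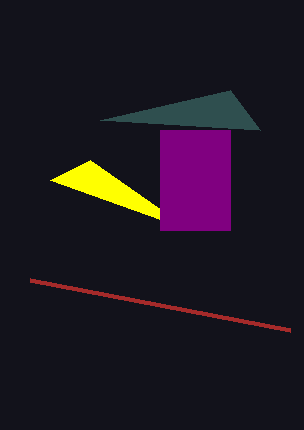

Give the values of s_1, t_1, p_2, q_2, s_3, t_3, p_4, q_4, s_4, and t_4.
s_1 = 100
t_1 = 120
p_2 = 290
q_2 = 330
s_3 = 90
t_3 = 160
p_4 = 160
q_4 = 130
s_4 = 230
t_4 = 230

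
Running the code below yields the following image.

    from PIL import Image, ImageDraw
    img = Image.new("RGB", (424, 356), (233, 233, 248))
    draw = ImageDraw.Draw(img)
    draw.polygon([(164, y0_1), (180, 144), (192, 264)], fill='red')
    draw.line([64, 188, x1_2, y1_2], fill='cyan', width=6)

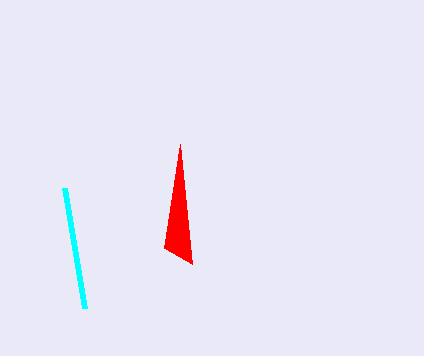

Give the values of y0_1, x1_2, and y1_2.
y0_1 = 248
x1_2 = 84
y1_2 = 308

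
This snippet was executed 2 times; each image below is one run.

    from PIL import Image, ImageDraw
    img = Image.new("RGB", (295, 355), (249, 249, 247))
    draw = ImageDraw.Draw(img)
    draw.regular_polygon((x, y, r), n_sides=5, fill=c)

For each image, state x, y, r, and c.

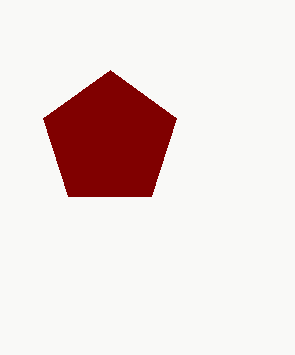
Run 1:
x = 110
y = 140
r = 70
c = 'maroon'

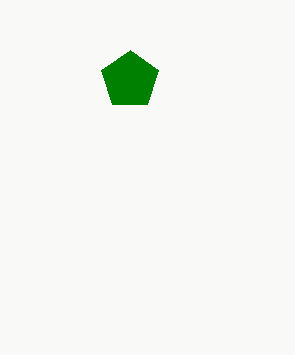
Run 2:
x = 130; y = 80; r = 30; c = 'green'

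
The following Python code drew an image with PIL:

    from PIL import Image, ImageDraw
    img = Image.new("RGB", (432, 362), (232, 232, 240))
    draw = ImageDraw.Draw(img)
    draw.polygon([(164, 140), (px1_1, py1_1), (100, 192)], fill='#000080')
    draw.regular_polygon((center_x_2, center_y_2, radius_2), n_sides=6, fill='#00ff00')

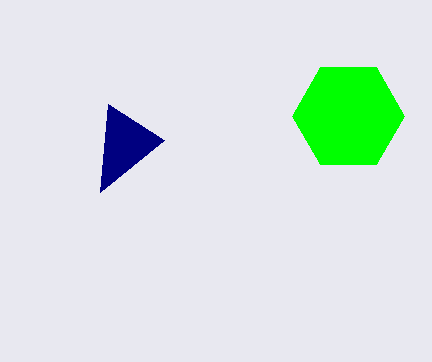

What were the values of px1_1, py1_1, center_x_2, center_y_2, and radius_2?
px1_1 = 108, py1_1 = 104, center_x_2 = 348, center_y_2 = 116, radius_2 = 56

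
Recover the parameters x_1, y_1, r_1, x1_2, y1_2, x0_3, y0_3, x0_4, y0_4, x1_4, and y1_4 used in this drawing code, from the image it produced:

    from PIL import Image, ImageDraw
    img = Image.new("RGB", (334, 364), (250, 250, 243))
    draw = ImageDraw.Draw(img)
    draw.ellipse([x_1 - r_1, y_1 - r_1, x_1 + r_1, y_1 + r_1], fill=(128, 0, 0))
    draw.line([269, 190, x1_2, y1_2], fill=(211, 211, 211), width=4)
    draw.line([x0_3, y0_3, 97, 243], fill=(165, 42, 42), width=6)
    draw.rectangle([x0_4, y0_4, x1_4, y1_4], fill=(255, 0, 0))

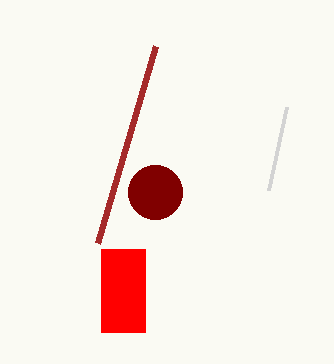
x_1 = 155; y_1 = 192; r_1 = 27; x1_2 = 287; y1_2 = 107; x0_3 = 155; y0_3 = 46; x0_4 = 101; y0_4 = 249; x1_4 = 145; y1_4 = 332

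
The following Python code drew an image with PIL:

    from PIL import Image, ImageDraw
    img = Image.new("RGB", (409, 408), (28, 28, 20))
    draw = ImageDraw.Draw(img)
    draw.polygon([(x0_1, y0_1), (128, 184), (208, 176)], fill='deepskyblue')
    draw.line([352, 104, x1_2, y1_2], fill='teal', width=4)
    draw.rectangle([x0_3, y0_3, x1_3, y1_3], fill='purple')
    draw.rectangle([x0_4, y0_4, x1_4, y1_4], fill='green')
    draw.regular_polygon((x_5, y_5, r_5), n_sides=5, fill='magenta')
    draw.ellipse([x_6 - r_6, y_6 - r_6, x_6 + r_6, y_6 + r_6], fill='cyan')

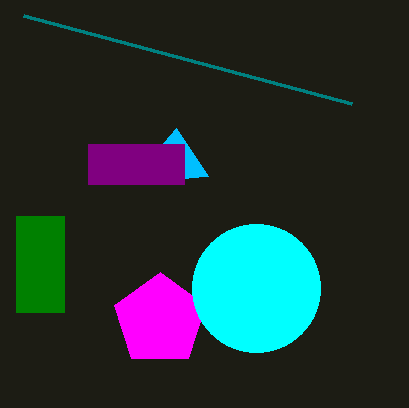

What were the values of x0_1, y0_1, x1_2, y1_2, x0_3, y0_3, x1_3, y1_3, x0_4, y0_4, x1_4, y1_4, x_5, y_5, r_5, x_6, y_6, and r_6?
x0_1 = 176, y0_1 = 128, x1_2 = 24, y1_2 = 16, x0_3 = 88, y0_3 = 144, x1_3 = 184, y1_3 = 184, x0_4 = 16, y0_4 = 216, x1_4 = 64, y1_4 = 312, x_5 = 160, y_5 = 320, r_5 = 48, x_6 = 256, y_6 = 288, r_6 = 64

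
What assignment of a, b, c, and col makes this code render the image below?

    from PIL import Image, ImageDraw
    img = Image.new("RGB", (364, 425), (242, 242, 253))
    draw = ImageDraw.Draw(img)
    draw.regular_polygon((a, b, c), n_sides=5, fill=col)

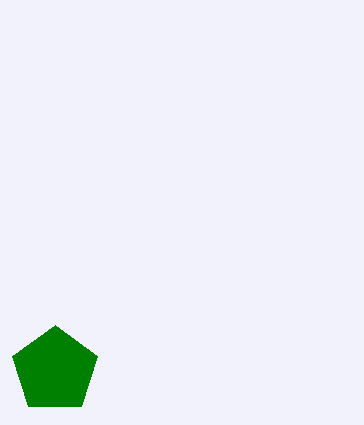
a = 55
b = 370
c = 45
col = 'green'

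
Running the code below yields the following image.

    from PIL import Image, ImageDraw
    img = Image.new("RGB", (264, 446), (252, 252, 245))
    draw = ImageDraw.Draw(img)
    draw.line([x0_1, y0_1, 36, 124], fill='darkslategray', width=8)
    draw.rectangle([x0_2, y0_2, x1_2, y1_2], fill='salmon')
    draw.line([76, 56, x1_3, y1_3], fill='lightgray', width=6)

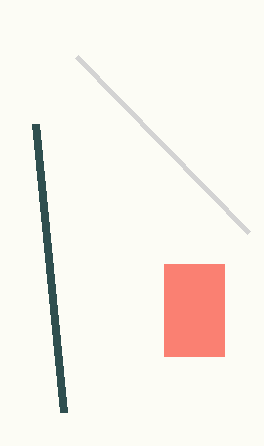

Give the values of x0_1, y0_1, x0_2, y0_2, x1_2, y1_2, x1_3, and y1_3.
x0_1 = 64
y0_1 = 412
x0_2 = 164
y0_2 = 264
x1_2 = 224
y1_2 = 356
x1_3 = 248
y1_3 = 232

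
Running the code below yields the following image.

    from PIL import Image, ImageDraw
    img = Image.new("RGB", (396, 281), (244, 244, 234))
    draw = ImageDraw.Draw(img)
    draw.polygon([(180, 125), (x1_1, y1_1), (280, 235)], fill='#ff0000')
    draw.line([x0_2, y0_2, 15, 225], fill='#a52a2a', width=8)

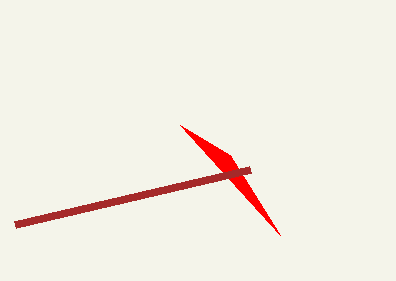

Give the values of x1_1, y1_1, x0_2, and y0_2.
x1_1 = 230; y1_1 = 155; x0_2 = 250; y0_2 = 170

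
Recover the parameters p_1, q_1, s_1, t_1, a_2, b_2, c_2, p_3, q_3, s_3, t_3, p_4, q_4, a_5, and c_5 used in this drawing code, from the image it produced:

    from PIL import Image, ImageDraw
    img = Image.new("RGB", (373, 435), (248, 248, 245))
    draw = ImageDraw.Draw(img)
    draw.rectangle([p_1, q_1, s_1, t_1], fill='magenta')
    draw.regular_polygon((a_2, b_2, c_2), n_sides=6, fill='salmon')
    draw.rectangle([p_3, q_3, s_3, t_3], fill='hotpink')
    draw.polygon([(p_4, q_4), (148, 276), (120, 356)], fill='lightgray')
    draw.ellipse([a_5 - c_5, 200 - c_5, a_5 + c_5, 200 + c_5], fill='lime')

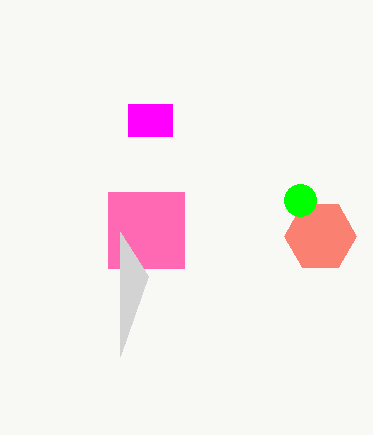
p_1 = 128
q_1 = 104
s_1 = 172
t_1 = 136
a_2 = 320
b_2 = 236
c_2 = 36
p_3 = 108
q_3 = 192
s_3 = 184
t_3 = 268
p_4 = 120
q_4 = 232
a_5 = 300
c_5 = 16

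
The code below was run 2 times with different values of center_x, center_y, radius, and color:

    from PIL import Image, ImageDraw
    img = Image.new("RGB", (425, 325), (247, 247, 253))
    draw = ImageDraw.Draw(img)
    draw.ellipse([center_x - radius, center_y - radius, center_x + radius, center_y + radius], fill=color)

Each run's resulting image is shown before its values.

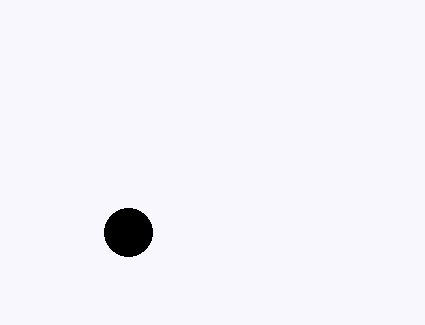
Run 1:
center_x = 128, center_y = 232, radius = 24, color = 'black'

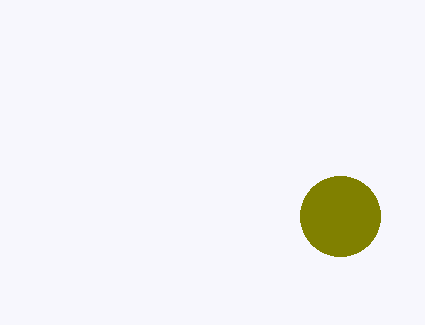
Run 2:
center_x = 340
center_y = 216
radius = 40
color = 'olive'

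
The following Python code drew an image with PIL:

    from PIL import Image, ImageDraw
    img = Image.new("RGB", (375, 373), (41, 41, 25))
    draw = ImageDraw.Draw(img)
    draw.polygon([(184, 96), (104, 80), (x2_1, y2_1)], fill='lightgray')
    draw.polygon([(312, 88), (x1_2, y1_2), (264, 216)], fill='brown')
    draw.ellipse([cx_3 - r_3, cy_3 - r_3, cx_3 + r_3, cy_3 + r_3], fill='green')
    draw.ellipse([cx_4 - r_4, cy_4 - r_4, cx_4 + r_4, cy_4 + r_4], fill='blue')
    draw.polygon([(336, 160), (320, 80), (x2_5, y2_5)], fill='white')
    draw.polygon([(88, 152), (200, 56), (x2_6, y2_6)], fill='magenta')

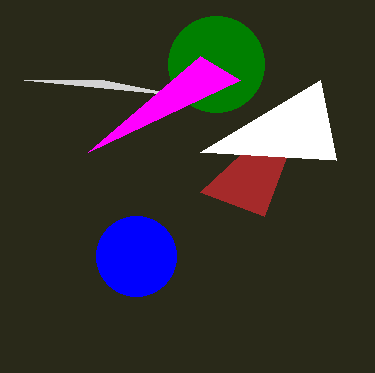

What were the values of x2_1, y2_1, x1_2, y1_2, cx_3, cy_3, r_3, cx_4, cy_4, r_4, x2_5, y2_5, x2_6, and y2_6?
x2_1 = 24
y2_1 = 80
x1_2 = 200
y1_2 = 192
cx_3 = 216
cy_3 = 64
r_3 = 48
cx_4 = 136
cy_4 = 256
r_4 = 40
x2_5 = 200
y2_5 = 152
x2_6 = 240
y2_6 = 80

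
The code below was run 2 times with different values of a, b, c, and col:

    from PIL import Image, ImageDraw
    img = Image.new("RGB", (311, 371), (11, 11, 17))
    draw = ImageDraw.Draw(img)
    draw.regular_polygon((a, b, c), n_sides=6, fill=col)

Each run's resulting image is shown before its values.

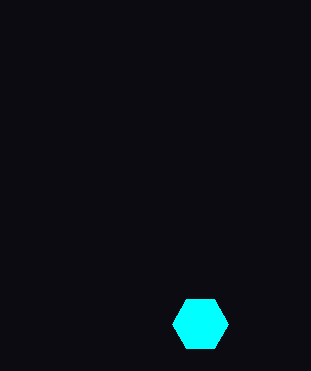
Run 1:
a = 200, b = 324, c = 28, col = 'cyan'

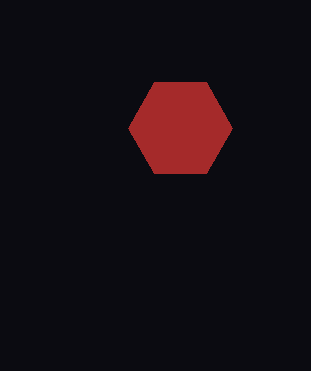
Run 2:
a = 180, b = 128, c = 52, col = 'brown'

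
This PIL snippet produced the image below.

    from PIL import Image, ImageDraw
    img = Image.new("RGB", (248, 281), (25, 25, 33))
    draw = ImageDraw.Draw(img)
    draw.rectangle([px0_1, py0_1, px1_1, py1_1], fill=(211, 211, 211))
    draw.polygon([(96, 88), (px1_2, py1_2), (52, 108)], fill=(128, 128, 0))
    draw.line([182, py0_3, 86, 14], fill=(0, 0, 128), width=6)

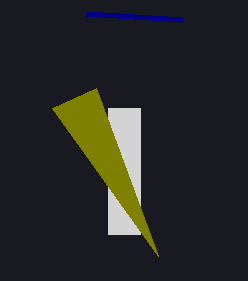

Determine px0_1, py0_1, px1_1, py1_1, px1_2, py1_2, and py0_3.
px0_1 = 108; py0_1 = 108; px1_1 = 140; py1_1 = 234; px1_2 = 158; py1_2 = 256; py0_3 = 20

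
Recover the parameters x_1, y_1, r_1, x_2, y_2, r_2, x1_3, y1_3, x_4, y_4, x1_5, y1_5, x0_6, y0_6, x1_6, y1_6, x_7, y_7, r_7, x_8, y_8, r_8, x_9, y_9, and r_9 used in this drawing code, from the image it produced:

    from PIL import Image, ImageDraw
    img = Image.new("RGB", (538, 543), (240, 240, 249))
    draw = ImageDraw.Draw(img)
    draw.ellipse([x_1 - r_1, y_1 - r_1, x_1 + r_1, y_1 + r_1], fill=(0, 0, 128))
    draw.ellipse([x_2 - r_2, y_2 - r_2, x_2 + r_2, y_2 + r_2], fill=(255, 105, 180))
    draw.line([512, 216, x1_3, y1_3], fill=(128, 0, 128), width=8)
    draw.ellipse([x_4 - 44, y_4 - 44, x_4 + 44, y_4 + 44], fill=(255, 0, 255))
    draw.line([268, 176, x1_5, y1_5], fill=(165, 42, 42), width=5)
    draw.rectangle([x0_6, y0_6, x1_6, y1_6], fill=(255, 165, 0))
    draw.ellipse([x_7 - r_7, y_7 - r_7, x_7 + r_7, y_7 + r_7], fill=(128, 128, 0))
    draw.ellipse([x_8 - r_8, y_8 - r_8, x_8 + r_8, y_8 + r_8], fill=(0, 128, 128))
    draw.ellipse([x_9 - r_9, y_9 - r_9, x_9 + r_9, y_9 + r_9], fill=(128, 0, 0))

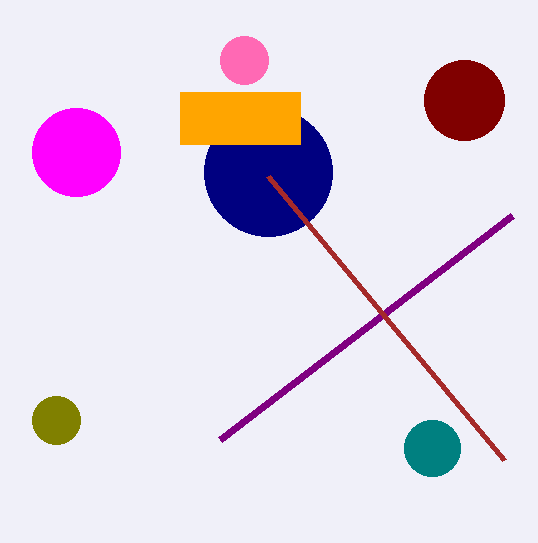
x_1 = 268, y_1 = 172, r_1 = 64, x_2 = 244, y_2 = 60, r_2 = 24, x1_3 = 220, y1_3 = 440, x_4 = 76, y_4 = 152, x1_5 = 504, y1_5 = 460, x0_6 = 180, y0_6 = 92, x1_6 = 300, y1_6 = 144, x_7 = 56, y_7 = 420, r_7 = 24, x_8 = 432, y_8 = 448, r_8 = 28, x_9 = 464, y_9 = 100, r_9 = 40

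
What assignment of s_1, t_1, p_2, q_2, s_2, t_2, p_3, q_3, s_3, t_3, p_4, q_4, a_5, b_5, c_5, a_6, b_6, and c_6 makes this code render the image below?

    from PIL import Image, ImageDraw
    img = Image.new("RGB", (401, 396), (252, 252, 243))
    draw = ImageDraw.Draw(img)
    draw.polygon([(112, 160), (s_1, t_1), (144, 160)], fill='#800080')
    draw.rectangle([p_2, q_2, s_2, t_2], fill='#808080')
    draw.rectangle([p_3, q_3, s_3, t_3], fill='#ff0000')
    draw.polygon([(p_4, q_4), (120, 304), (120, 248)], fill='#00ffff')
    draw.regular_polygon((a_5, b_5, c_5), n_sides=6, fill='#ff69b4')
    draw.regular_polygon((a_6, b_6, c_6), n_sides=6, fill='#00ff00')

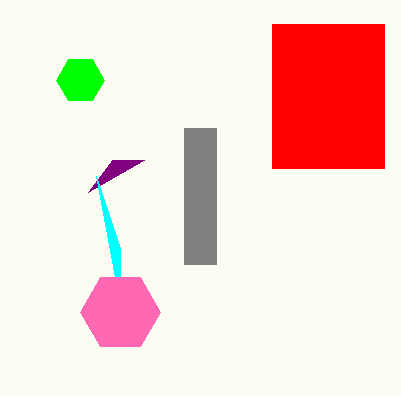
s_1 = 88
t_1 = 192
p_2 = 184
q_2 = 128
s_2 = 216
t_2 = 264
p_3 = 272
q_3 = 24
s_3 = 384
t_3 = 168
p_4 = 96
q_4 = 176
a_5 = 120
b_5 = 312
c_5 = 40
a_6 = 80
b_6 = 80
c_6 = 24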